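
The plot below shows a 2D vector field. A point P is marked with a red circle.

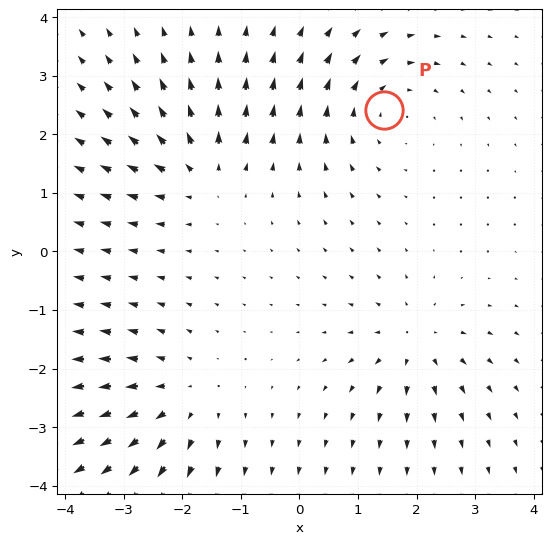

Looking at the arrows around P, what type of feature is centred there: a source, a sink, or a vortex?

vortex

At P (1.4, 2.4) the arrows circulate clockwise. Divergence ≈0, curl about -4 — near-zero divergence with nonzero curl is a vortex.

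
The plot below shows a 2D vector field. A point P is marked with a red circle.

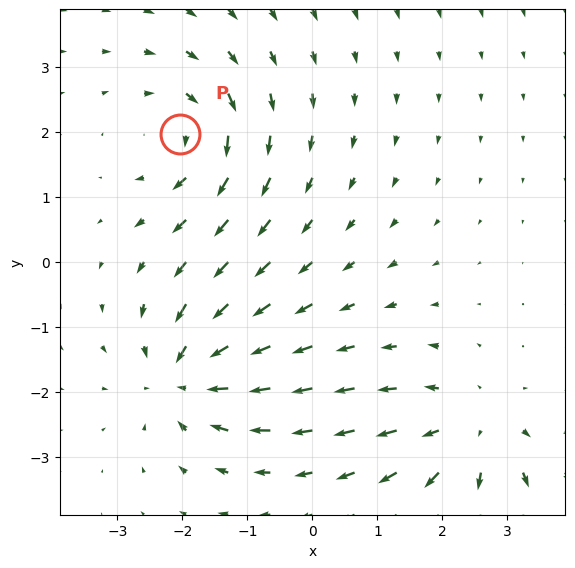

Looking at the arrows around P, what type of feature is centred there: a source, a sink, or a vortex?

At P (-2.0, 2.0) the arrows circulate clockwise. Divergence ≈0, curl about -4 — near-zero divergence with nonzero curl is a vortex.

vortex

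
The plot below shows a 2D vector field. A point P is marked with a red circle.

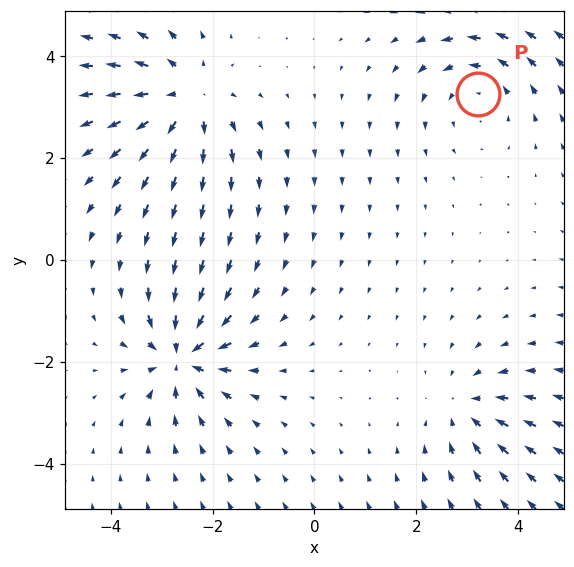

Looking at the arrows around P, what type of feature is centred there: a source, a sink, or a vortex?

At P (3.2, 3.3) the arrows circulate counterclockwise. Divergence ≈0, curl about +3 — near-zero divergence with nonzero curl is a vortex.

vortex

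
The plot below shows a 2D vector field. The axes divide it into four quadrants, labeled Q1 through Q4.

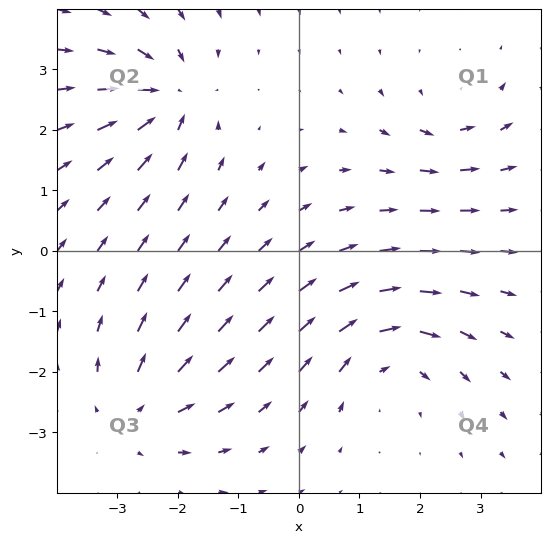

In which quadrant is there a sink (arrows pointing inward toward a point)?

Q2

The sink sits at approximately (-2.2, 2.5), which lies in quadrant Q2. The divergence there is about -5, negative as expected for a sink.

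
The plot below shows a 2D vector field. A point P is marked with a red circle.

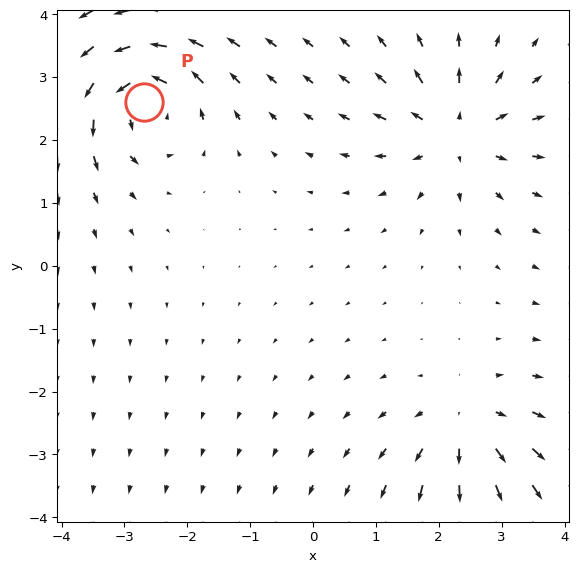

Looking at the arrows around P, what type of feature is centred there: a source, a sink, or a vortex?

At P (-2.7, 2.6) the arrows circulate counterclockwise. Divergence ≈0, curl about +6 — near-zero divergence with nonzero curl is a vortex.

vortex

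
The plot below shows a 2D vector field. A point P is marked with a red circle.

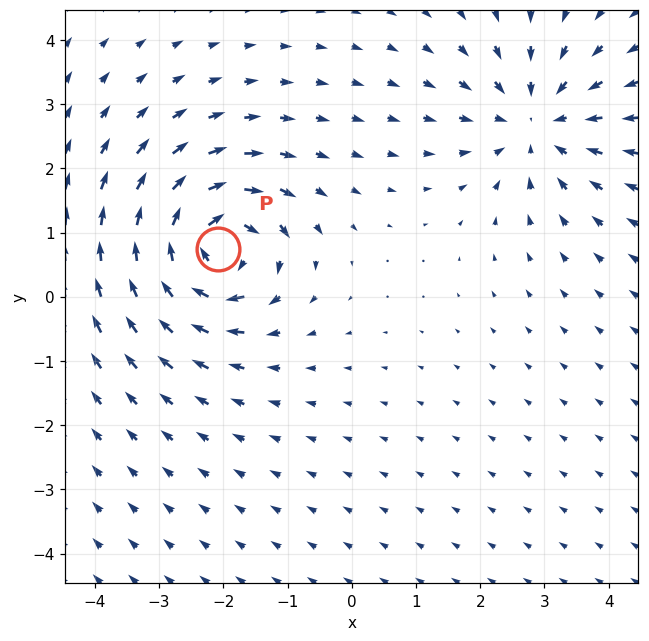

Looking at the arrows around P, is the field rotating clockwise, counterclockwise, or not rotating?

Near P at (-2.1, 0.7) the arrows circulate clockwise. The curl (z-component) there is about -6; negative curl means clockwise rotation.

clockwise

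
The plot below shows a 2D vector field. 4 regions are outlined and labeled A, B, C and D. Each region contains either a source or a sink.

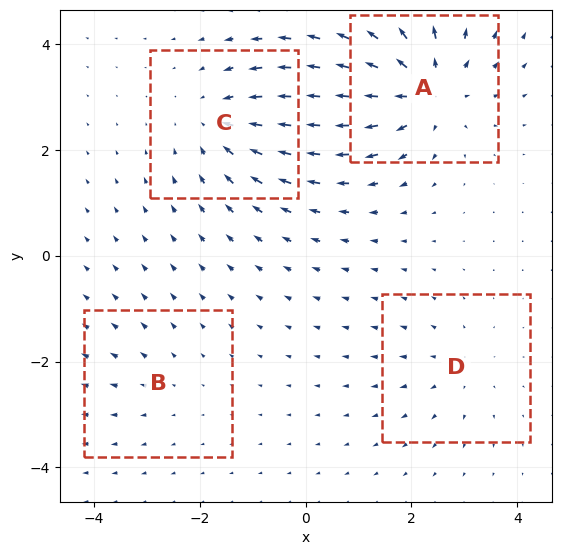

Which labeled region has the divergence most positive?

A

Divergence at each region's feature centre — A: about +6, B: about +2, C: about -4, D: about +3. Region A is most positive.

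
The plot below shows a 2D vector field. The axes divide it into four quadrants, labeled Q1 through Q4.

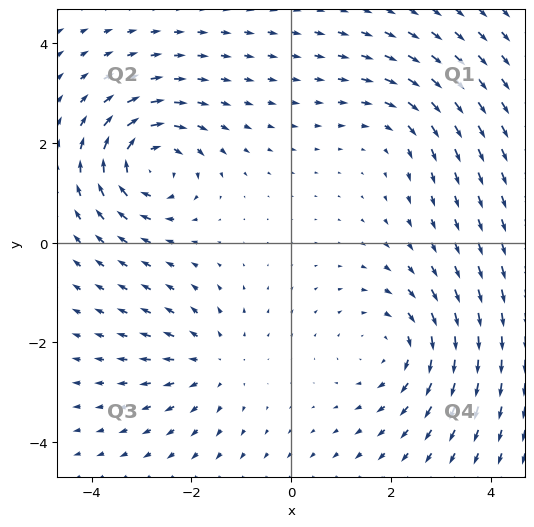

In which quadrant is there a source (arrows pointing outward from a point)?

Q3

The source sits at approximately (-1.6, -2.4), which lies in quadrant Q3. The divergence there is about +3, positive as expected for a source.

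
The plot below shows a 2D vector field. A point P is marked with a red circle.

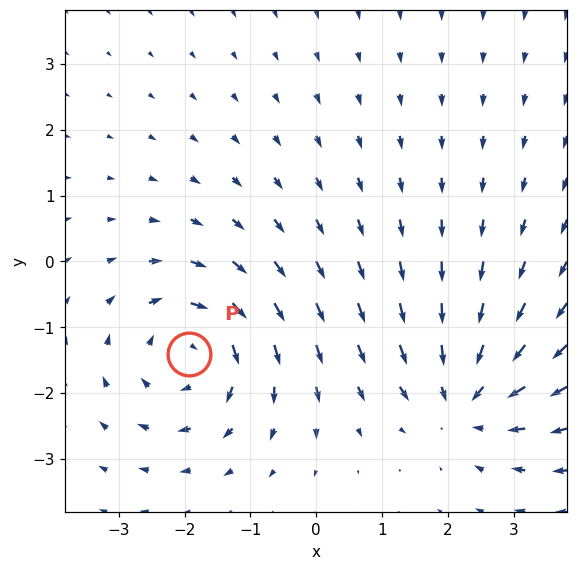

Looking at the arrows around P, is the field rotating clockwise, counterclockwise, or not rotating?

clockwise

Near P at (-1.9, -1.4) the arrows circulate clockwise. The curl (z-component) there is about -4; negative curl means clockwise rotation.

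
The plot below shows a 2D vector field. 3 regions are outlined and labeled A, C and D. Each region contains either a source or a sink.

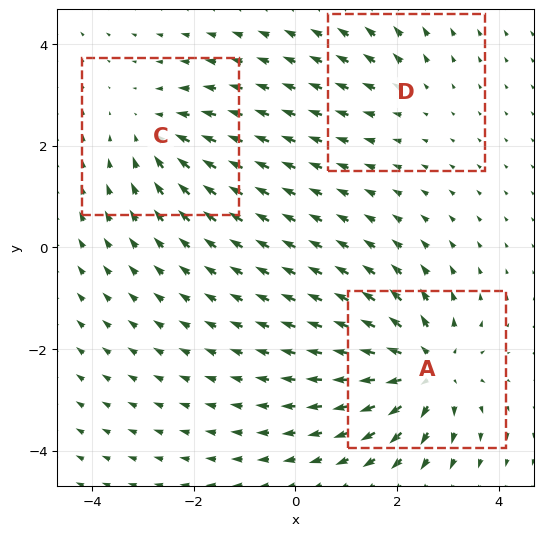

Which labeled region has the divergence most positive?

Divergence at each region's feature centre — A: about +5, C: about -3, D: about +2. Region A is most positive.

A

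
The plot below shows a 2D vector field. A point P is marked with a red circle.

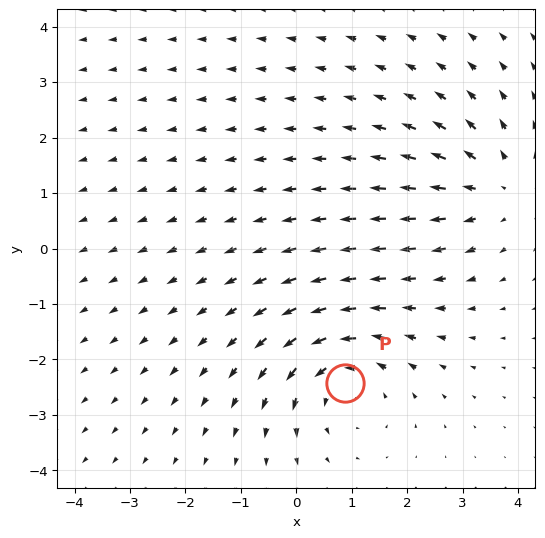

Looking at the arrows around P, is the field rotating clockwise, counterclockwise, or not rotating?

counterclockwise

Near P at (0.9, -2.4) the arrows circulate counterclockwise. The curl (z-component) there is about +4; positive curl means counterclockwise rotation.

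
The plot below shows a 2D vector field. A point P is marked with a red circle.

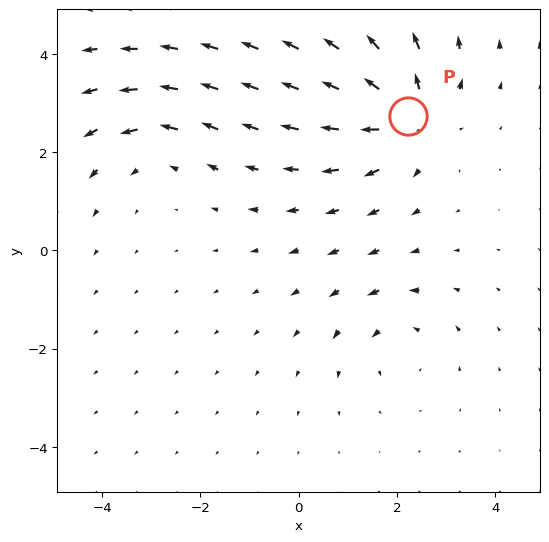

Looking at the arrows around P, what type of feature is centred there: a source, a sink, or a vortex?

At P (2.2, 2.7) the arrows spread outward. Divergence about +5, curl ≈0 — positive divergence with near-zero curl is a source.

source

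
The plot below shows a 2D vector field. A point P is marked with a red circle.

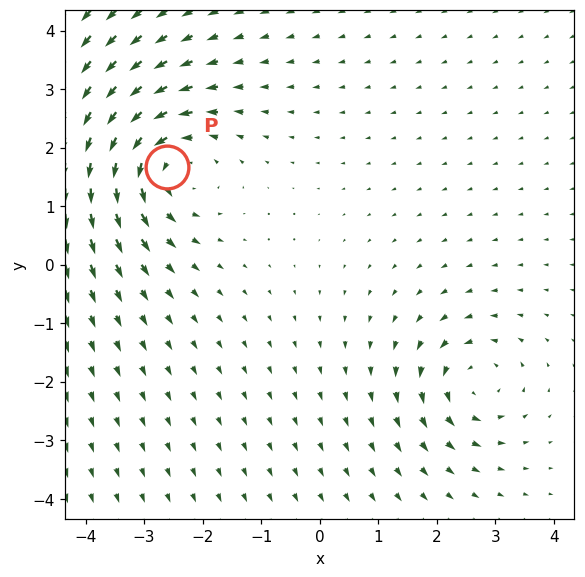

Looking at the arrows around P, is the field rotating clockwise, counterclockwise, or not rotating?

counterclockwise

Near P at (-2.6, 1.7) the arrows circulate counterclockwise. The curl (z-component) there is about +5; positive curl means counterclockwise rotation.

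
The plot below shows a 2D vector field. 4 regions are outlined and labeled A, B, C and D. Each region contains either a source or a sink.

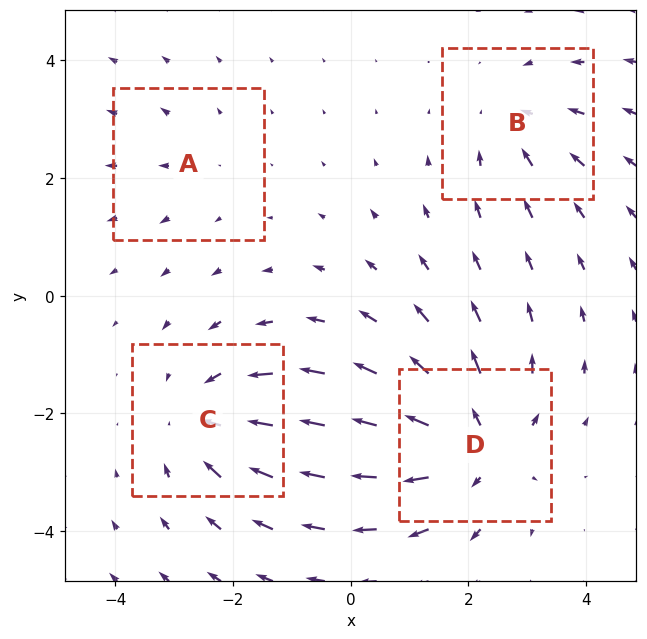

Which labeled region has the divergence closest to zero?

A

Divergence at each region's feature centre — A: about +2, B: about -3, C: about -4, D: about +6. Region A is closest to zero.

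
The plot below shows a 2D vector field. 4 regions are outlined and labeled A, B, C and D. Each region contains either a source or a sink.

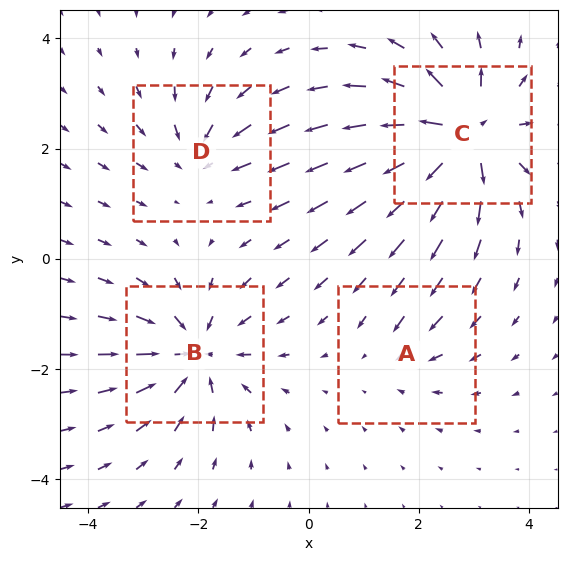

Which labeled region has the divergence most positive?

Divergence at each region's feature centre — A: about -2, B: about -6, C: about +8, D: about -4. Region C is most positive.

C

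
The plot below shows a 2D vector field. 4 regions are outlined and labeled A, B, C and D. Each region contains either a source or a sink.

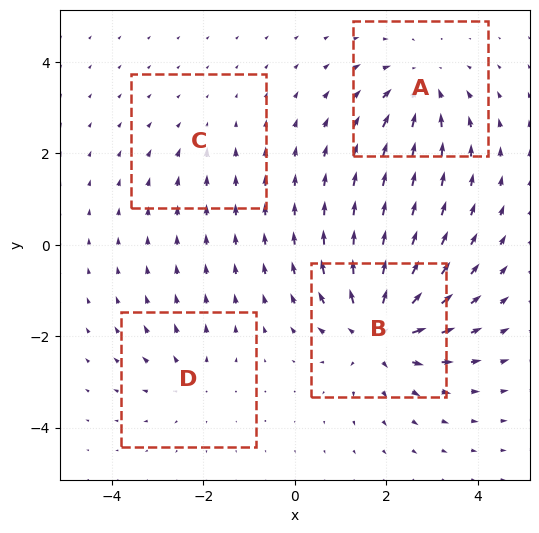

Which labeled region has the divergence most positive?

Divergence at each region's feature centre — A: about -5, B: about +7, C: about -2, D: about +3. Region B is most positive.

B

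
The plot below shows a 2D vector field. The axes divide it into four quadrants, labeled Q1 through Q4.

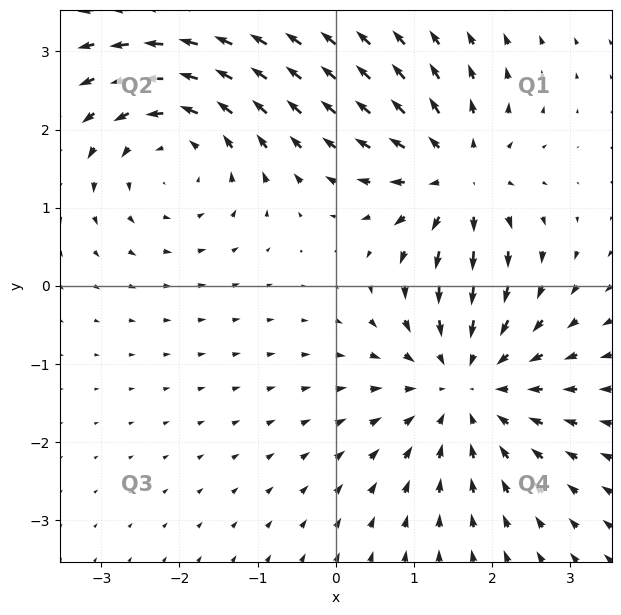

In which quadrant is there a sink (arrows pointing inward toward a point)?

Q4

The sink sits at approximately (1.7, -1.3), which lies in quadrant Q4. The divergence there is about -4, negative as expected for a sink.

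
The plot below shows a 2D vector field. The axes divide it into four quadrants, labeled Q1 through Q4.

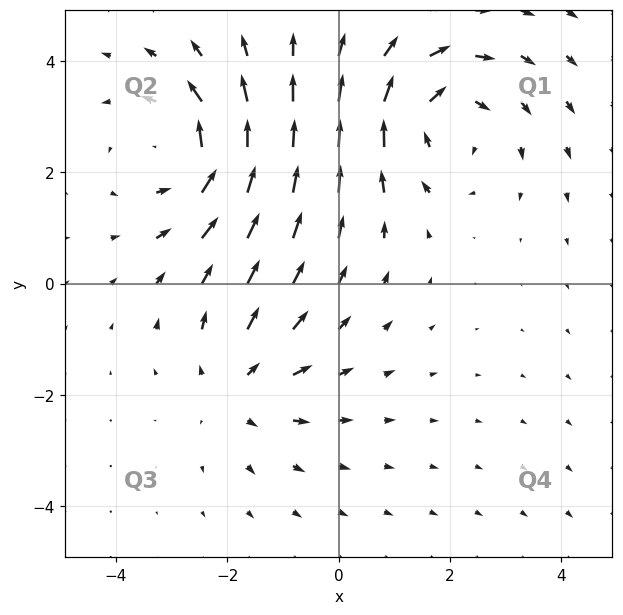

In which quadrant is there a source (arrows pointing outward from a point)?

Q3

The source sits at approximately (-1.8, -1.9), which lies in quadrant Q3. The divergence there is about +3, positive as expected for a source.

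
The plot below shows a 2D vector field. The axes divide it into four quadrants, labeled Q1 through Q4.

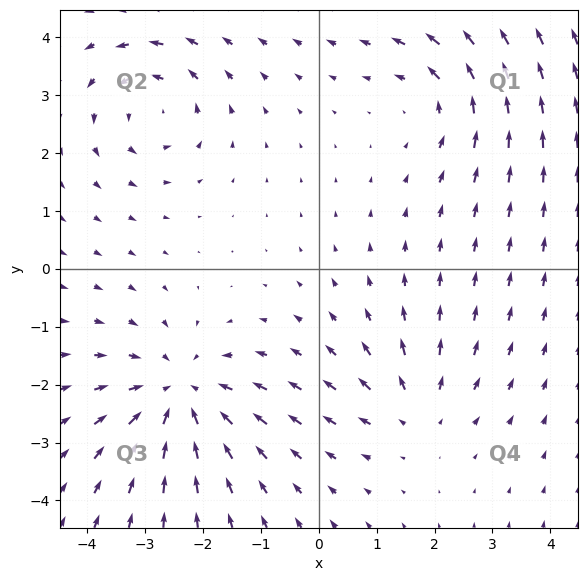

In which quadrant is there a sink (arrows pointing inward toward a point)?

The sink sits at approximately (-2.4, -2.2), which lies in quadrant Q3. The divergence there is about -4, negative as expected for a sink.

Q3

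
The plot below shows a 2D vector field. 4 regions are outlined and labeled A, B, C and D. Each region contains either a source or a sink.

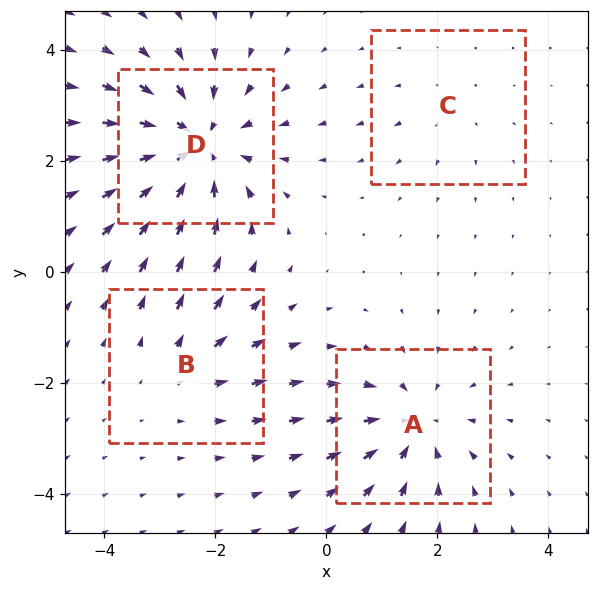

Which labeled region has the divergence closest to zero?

Divergence at each region's feature centre — A: about -5, B: about +3, C: about +2, D: about -7. Region C is closest to zero.

C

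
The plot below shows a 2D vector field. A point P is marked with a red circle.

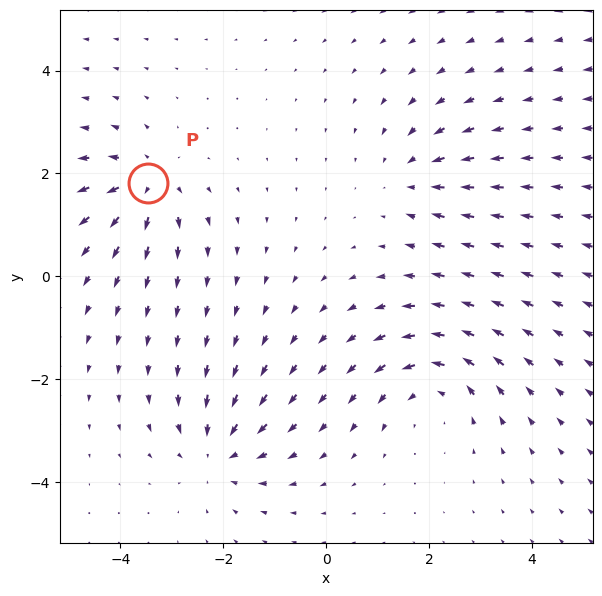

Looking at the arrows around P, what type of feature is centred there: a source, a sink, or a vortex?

source

At P (-3.5, 1.8) the arrows spread outward. Divergence about +5, curl ≈0 — positive divergence with near-zero curl is a source.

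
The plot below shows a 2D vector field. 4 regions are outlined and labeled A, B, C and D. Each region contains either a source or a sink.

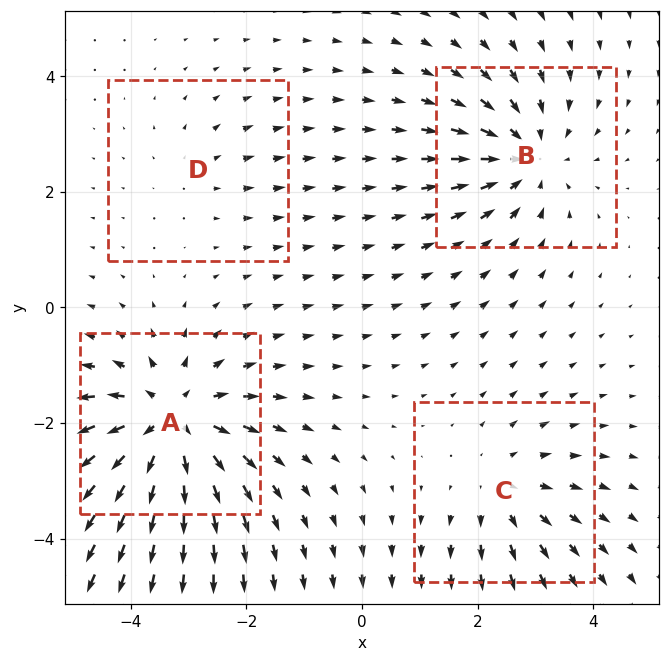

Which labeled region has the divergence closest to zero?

D

Divergence at each region's feature centre — A: about +6, B: about -4, C: about +3, D: about +2. Region D is closest to zero.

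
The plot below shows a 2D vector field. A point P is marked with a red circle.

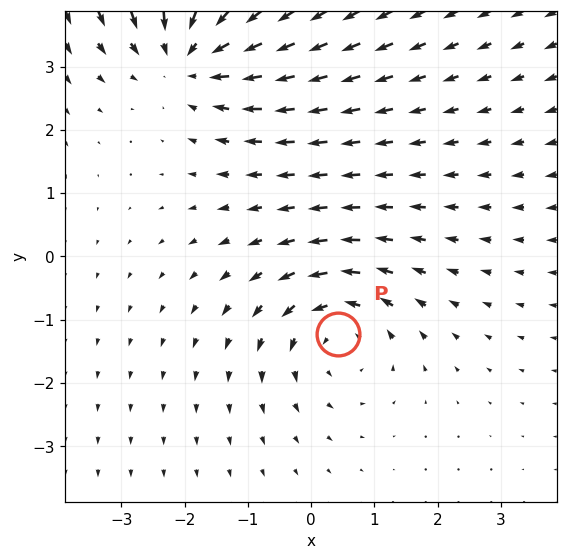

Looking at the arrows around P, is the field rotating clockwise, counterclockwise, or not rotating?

Near P at (0.4, -1.2) the arrows circulate counterclockwise. The curl (z-component) there is about +3; positive curl means counterclockwise rotation.

counterclockwise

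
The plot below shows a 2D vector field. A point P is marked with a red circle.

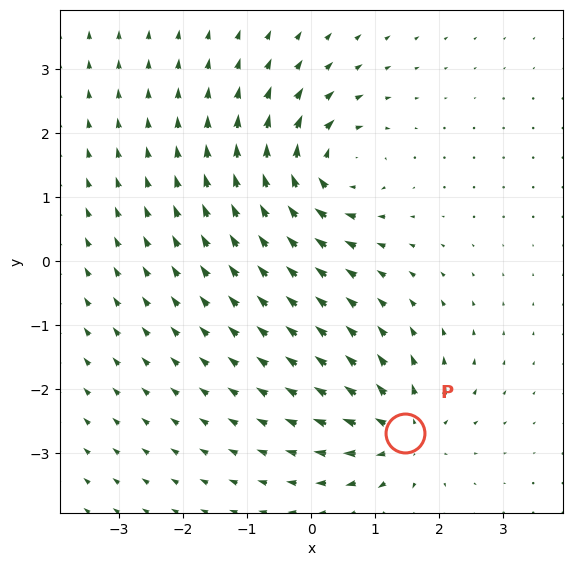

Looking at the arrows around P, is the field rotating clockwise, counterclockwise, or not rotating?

Near P at (1.5, -2.7) the arrows show no circulation. The curl there is ≈0.

not rotating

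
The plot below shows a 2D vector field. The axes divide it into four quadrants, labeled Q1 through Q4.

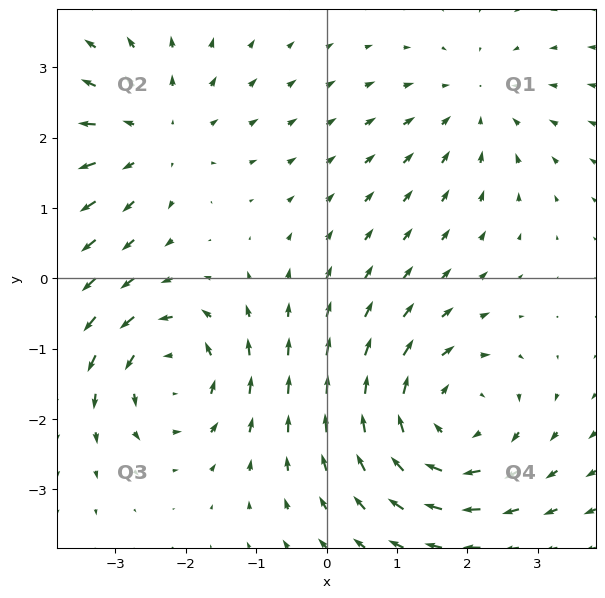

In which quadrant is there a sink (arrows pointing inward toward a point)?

Q1

The sink sits at approximately (2.1, 2.5), which lies in quadrant Q1. The divergence there is about -2, negative as expected for a sink.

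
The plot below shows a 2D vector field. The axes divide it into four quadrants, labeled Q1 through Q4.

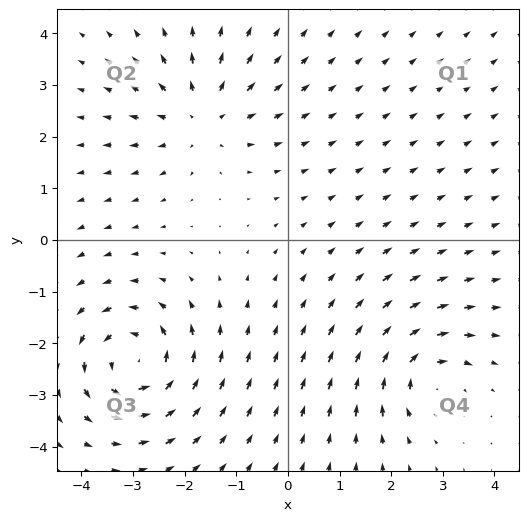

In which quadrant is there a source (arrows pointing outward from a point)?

The source sits at approximately (-1.7, 2.4), which lies in quadrant Q2. The divergence there is about +4, positive as expected for a source.

Q2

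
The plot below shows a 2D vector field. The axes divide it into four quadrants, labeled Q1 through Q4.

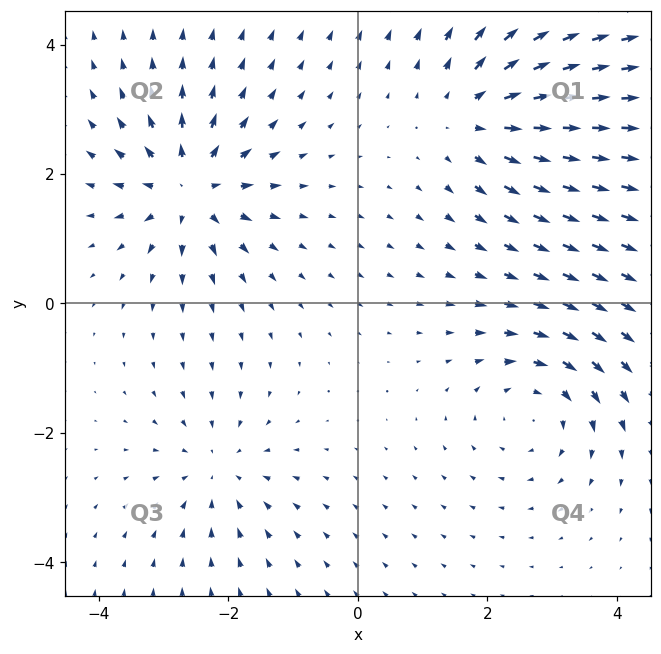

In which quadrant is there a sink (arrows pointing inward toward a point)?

The sink sits at approximately (-2.2, -2.6), which lies in quadrant Q3. The divergence there is about -4, negative as expected for a sink.

Q3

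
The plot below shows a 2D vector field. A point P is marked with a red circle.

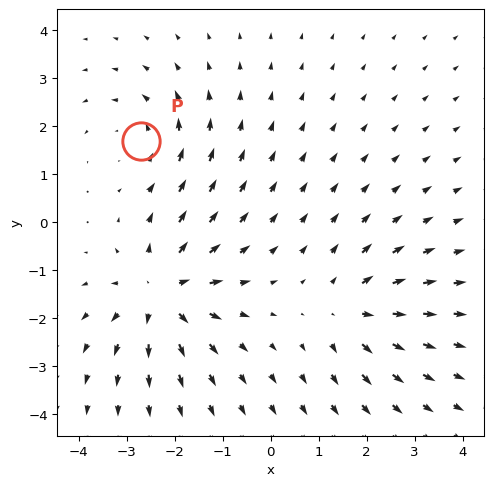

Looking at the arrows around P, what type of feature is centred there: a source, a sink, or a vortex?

At P (-2.7, 1.7) the arrows circulate counterclockwise. Divergence ≈0, curl about +3 — near-zero divergence with nonzero curl is a vortex.

vortex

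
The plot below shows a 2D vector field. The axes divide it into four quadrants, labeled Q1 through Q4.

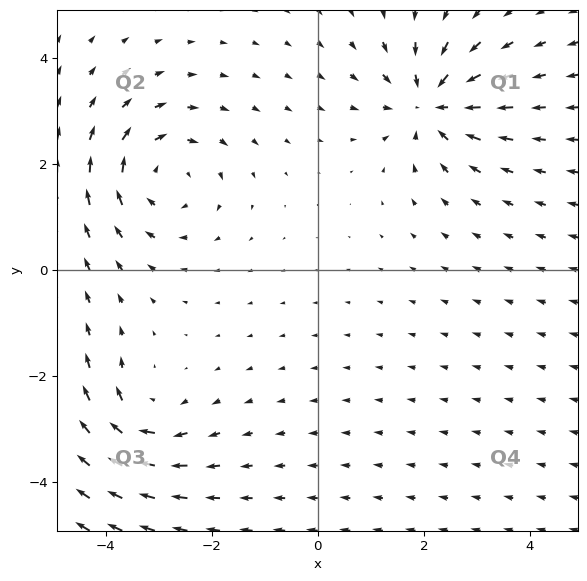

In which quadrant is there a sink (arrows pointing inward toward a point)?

The sink sits at approximately (2.1, 3.1), which lies in quadrant Q1. The divergence there is about -4, negative as expected for a sink.

Q1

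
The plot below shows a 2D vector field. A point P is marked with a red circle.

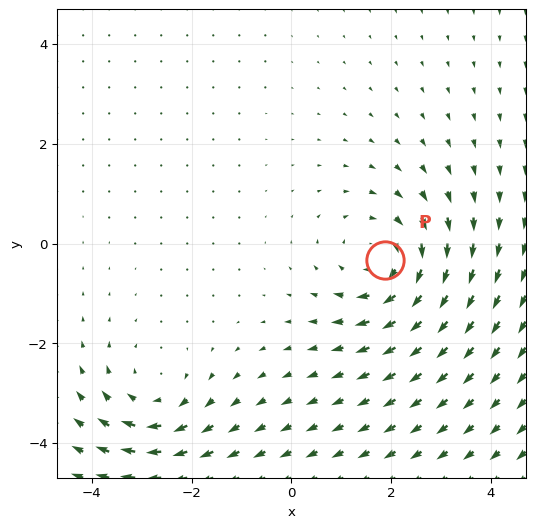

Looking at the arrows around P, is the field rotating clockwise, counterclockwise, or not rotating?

clockwise

Near P at (1.9, -0.3) the arrows circulate clockwise. The curl (z-component) there is about -4; negative curl means clockwise rotation.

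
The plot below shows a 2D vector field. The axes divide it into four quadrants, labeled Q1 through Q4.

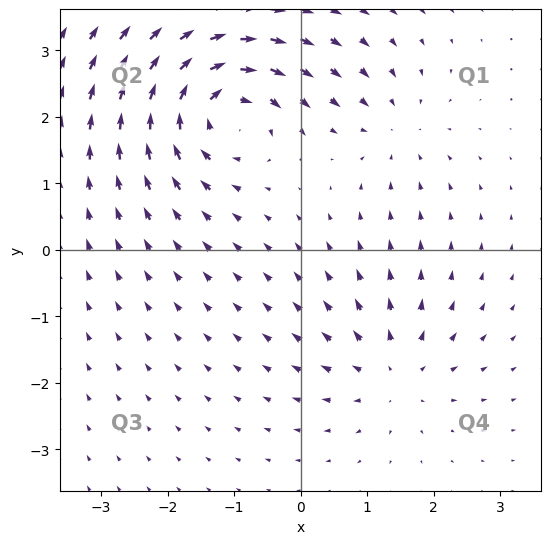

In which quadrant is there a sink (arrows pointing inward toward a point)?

Q1

The sink sits at approximately (1.4, 1.8), which lies in quadrant Q1. The divergence there is about -3, negative as expected for a sink.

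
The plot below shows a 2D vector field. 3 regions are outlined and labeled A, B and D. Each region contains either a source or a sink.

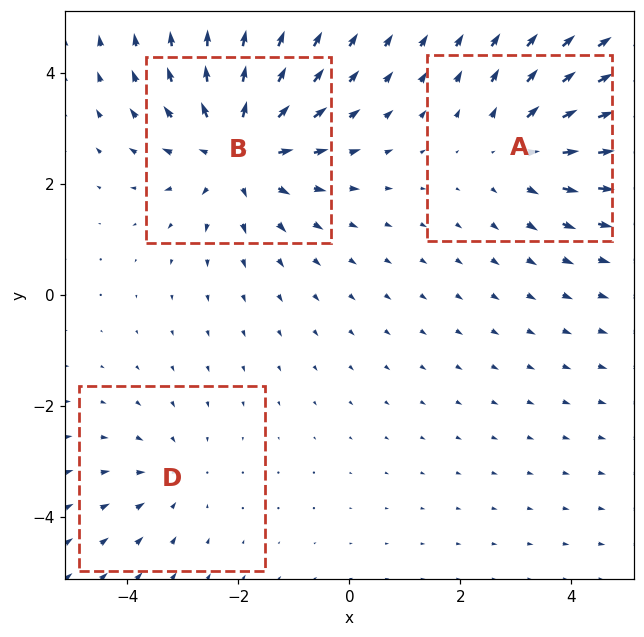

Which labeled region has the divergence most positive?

B

Divergence at each region's feature centre — A: about +3, B: about +4, D: about -2. Region B is most positive.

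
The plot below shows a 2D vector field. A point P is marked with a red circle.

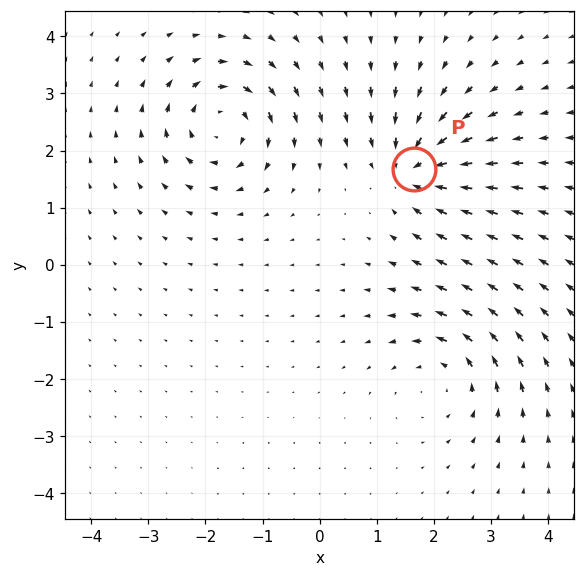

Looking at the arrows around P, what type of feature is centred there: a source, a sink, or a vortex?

At P (1.7, 1.7) the arrows converge inward. Divergence about -4, curl ≈0 — negative divergence with near-zero curl is a sink.

sink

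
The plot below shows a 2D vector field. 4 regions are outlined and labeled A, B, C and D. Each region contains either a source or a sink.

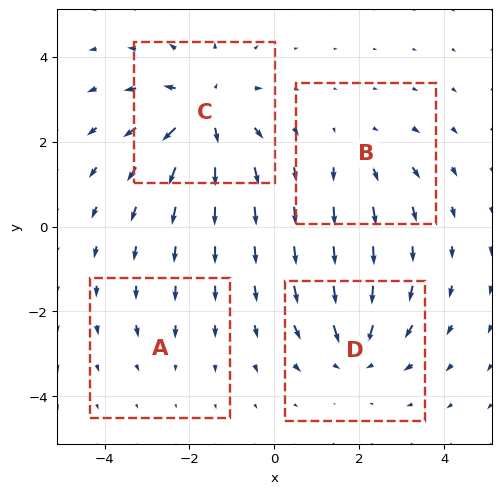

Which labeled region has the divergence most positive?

Divergence at each region's feature centre — A: about -2, B: about +3, C: about +7, D: about -5. Region C is most positive.

C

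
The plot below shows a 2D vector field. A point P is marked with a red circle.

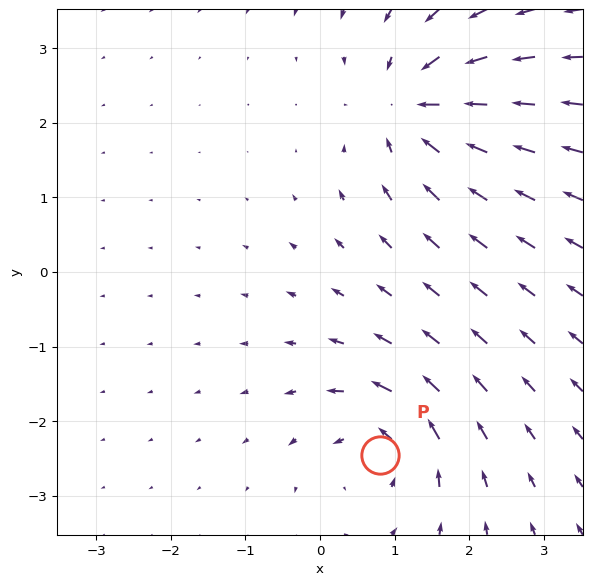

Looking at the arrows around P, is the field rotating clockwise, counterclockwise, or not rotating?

counterclockwise

Near P at (0.8, -2.4) the arrows circulate counterclockwise. The curl (z-component) there is about +4; positive curl means counterclockwise rotation.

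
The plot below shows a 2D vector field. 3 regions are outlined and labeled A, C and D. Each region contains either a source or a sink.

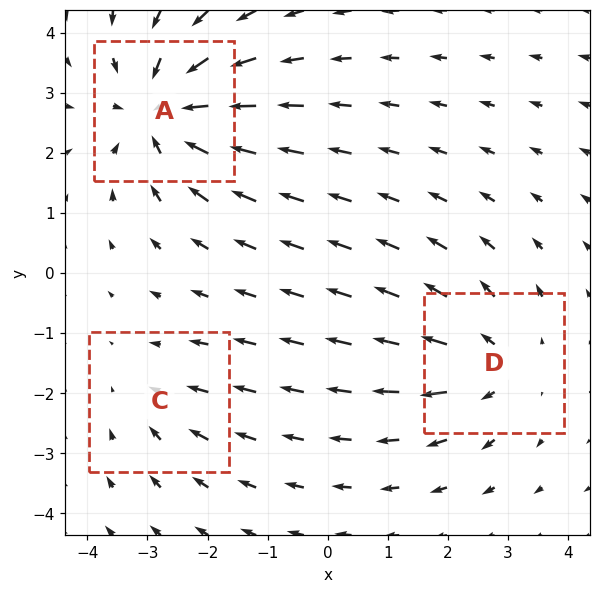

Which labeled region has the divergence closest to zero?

Divergence at each region's feature centre — A: about -5, C: about -2, D: about +3. Region C is closest to zero.

C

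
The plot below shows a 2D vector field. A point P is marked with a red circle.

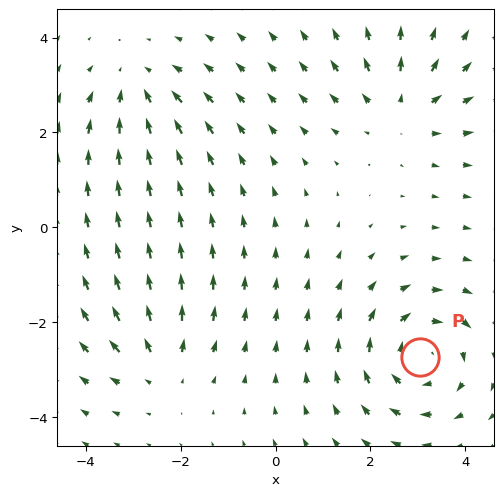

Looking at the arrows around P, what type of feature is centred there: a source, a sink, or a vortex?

At P (3.1, -2.7) the arrows circulate clockwise. Divergence ≈0, curl about -4 — near-zero divergence with nonzero curl is a vortex.

vortex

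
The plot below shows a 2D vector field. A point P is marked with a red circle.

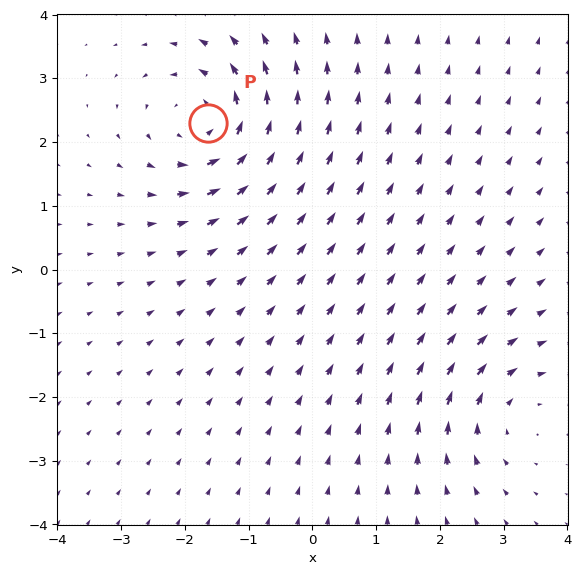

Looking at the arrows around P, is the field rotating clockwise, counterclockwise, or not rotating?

Near P at (-1.6, 2.3) the arrows circulate counterclockwise. The curl (z-component) there is about +4; positive curl means counterclockwise rotation.

counterclockwise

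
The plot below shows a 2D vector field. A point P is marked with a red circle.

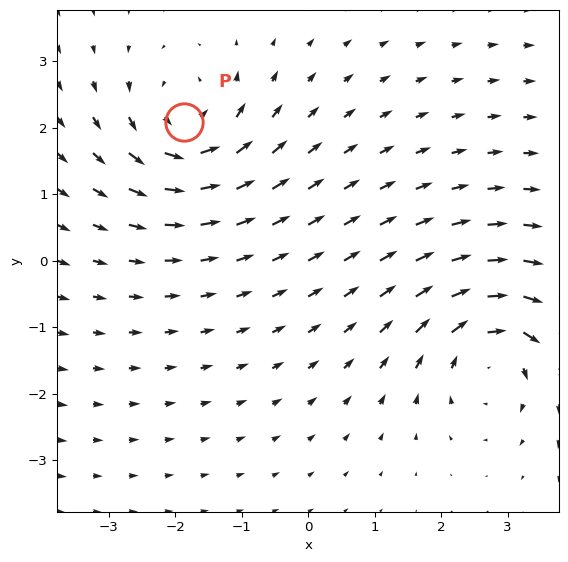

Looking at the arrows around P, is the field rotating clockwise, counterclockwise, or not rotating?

counterclockwise

Near P at (-1.9, 2.1) the arrows circulate counterclockwise. The curl (z-component) there is about +4; positive curl means counterclockwise rotation.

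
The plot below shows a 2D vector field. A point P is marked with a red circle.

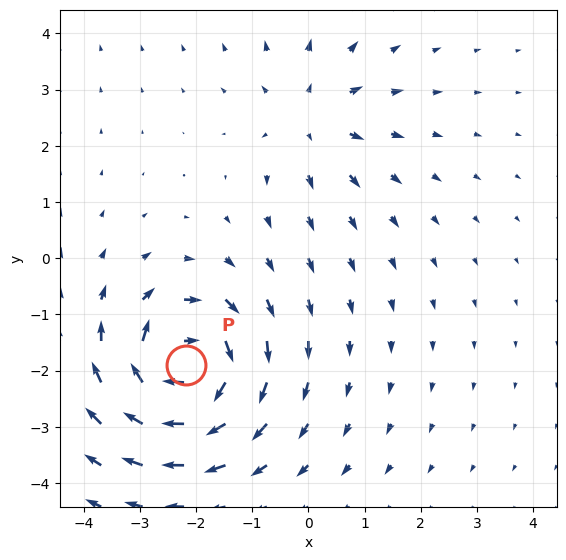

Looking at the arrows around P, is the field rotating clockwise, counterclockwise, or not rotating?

clockwise

Near P at (-2.2, -1.9) the arrows circulate clockwise. The curl (z-component) there is about -7; negative curl means clockwise rotation.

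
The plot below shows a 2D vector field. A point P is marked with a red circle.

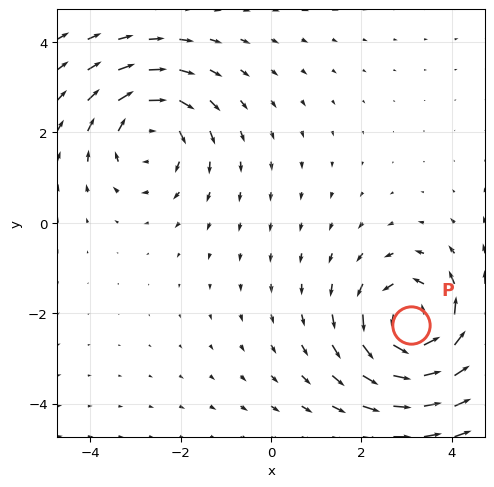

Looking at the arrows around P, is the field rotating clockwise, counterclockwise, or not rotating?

Near P at (3.1, -2.3) the arrows circulate counterclockwise. The curl (z-component) there is about +5; positive curl means counterclockwise rotation.

counterclockwise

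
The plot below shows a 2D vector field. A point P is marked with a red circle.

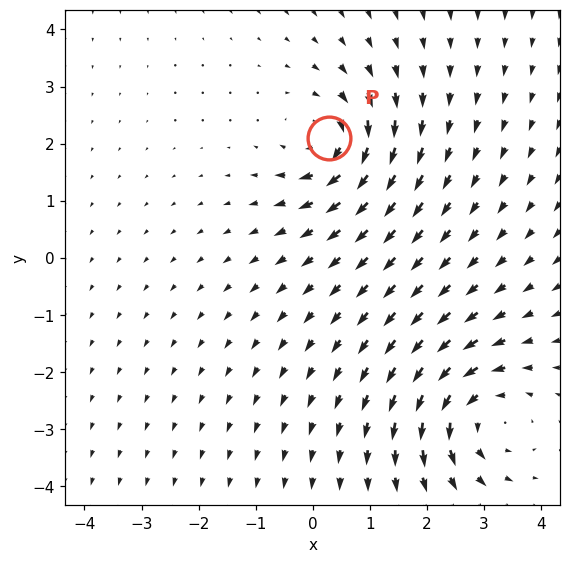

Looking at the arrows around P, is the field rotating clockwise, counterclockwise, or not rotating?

clockwise

Near P at (0.3, 2.1) the arrows circulate clockwise. The curl (z-component) there is about -5; negative curl means clockwise rotation.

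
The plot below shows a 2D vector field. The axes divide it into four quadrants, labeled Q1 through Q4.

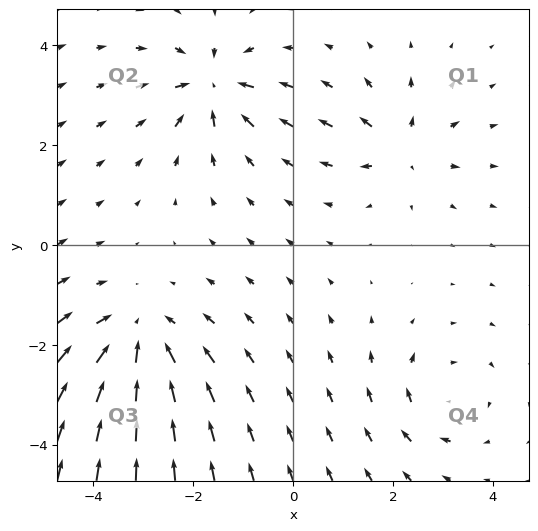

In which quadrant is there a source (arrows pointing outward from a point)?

The source sits at approximately (2.2, 1.9), which lies in quadrant Q1. The divergence there is about +4, positive as expected for a source.

Q1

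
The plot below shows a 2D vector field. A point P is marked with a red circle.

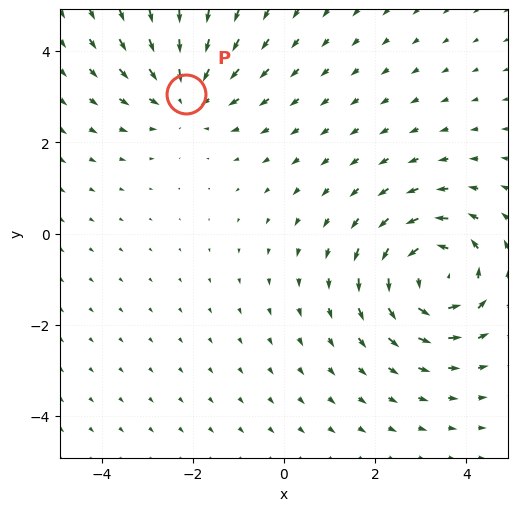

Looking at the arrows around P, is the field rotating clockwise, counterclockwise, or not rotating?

not rotating

Near P at (-2.1, 3.1) the arrows show no circulation. The curl there is ≈0.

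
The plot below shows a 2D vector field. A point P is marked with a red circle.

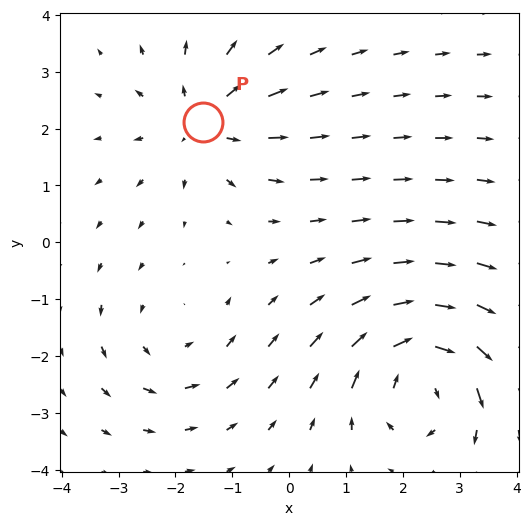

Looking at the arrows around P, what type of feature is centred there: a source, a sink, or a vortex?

source

At P (-1.5, 2.1) the arrows spread outward. Divergence about +4, curl ≈0 — positive divergence with near-zero curl is a source.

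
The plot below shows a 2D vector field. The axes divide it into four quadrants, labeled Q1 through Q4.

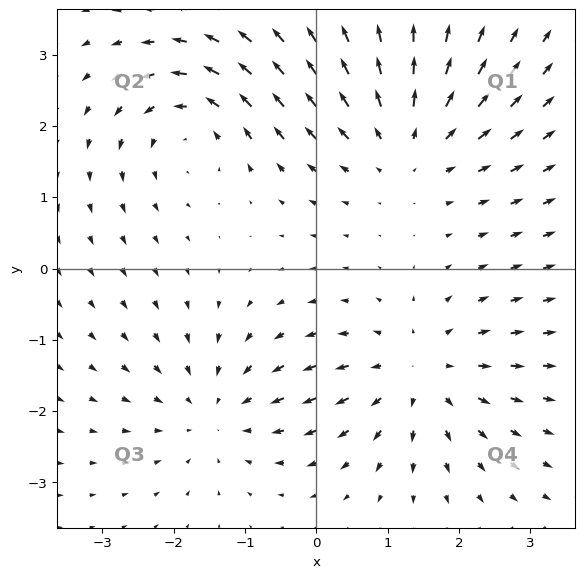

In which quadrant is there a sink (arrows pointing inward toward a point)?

Q3

The sink sits at approximately (-1.4, -2.0), which lies in quadrant Q3. The divergence there is about -3, negative as expected for a sink.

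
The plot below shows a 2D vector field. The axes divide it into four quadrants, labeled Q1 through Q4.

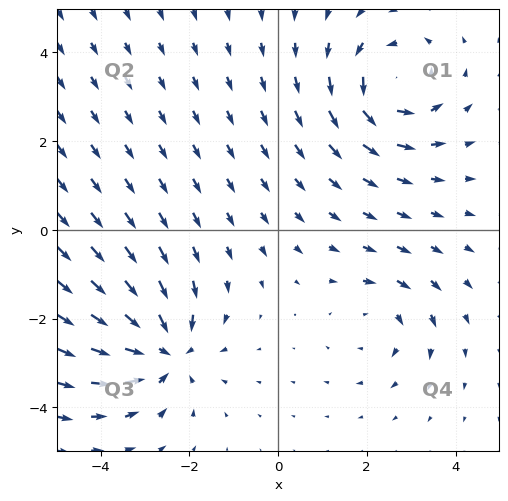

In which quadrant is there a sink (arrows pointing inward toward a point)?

Q3

The sink sits at approximately (-2.6, -2.7), which lies in quadrant Q3. The divergence there is about -4, negative as expected for a sink.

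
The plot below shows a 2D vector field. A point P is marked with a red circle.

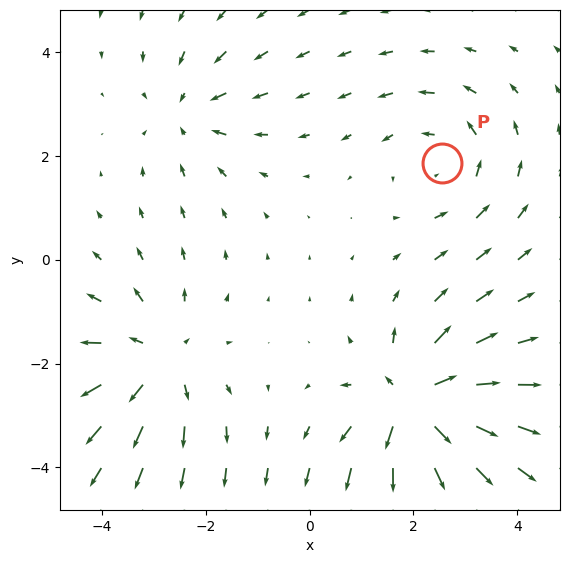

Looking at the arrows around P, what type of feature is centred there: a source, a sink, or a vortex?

At P (2.5, 1.9) the arrows circulate counterclockwise. Divergence ≈0, curl about +3 — near-zero divergence with nonzero curl is a vortex.

vortex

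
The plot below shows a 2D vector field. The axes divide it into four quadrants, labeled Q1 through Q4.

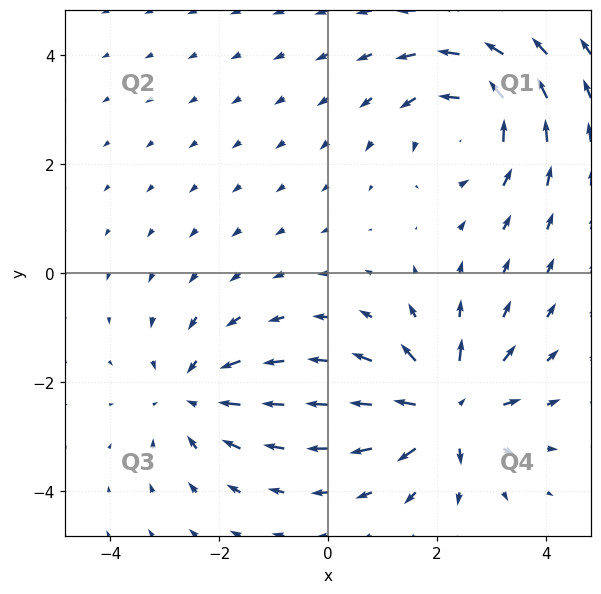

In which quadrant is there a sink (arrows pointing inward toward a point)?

Q3

The sink sits at approximately (-2.5, -2.2), which lies in quadrant Q3. The divergence there is about -4, negative as expected for a sink.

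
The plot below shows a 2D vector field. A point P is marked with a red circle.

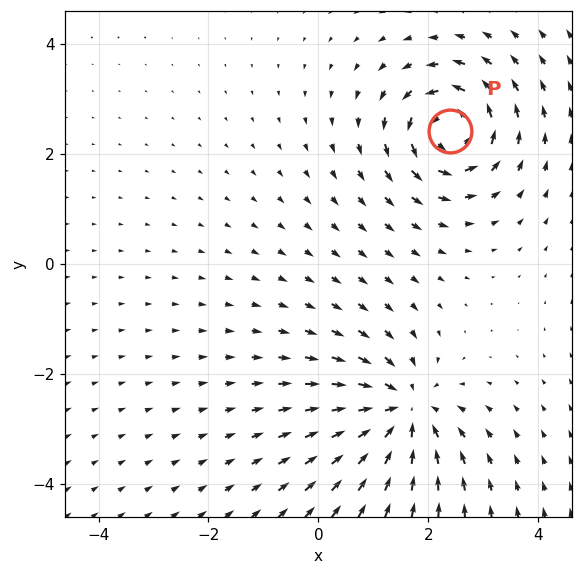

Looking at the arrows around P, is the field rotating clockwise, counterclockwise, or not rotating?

counterclockwise

Near P at (2.4, 2.4) the arrows circulate counterclockwise. The curl (z-component) there is about +6; positive curl means counterclockwise rotation.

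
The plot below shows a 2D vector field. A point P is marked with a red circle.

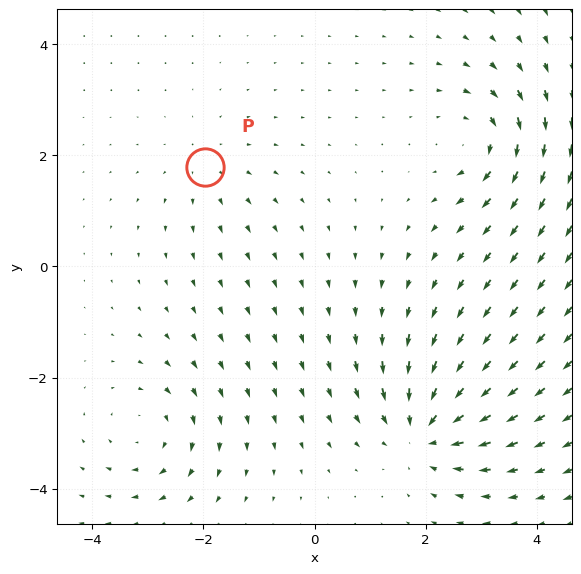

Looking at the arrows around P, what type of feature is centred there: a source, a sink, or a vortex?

At P (-2.0, 1.8) the arrows spread outward. Divergence about +2, curl ≈0 — positive divergence with near-zero curl is a source.

source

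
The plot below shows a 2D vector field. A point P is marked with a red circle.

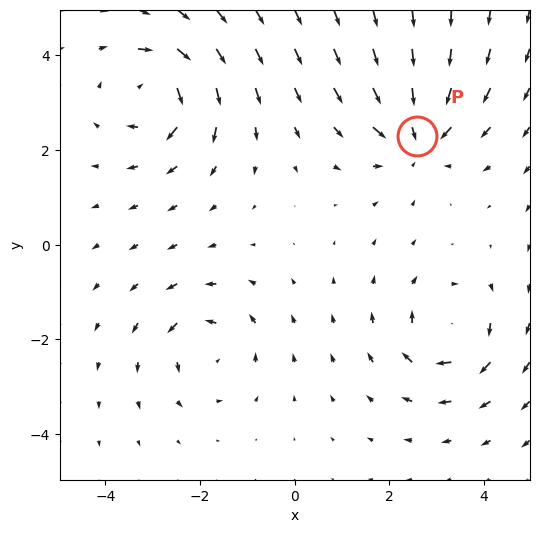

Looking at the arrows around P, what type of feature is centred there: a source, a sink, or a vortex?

sink

At P (2.6, 2.3) the arrows converge inward. Divergence about -5, curl ≈0 — negative divergence with near-zero curl is a sink.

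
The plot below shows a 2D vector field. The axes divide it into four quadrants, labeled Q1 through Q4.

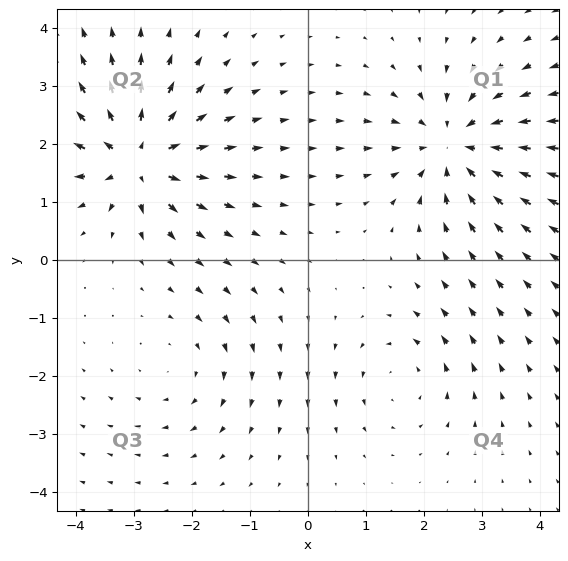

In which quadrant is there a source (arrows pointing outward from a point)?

The source sits at approximately (-2.9, 1.8), which lies in quadrant Q2. The divergence there is about +7, positive as expected for a source.

Q2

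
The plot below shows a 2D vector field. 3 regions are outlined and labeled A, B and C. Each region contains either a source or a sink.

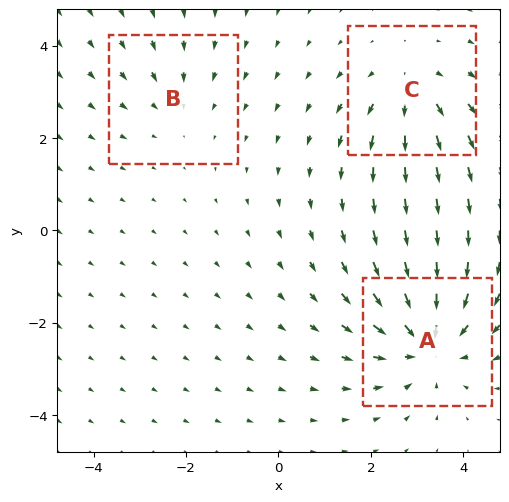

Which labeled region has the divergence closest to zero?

Divergence at each region's feature centre — A: about -4, B: about -2, C: about +3. Region B is closest to zero.

B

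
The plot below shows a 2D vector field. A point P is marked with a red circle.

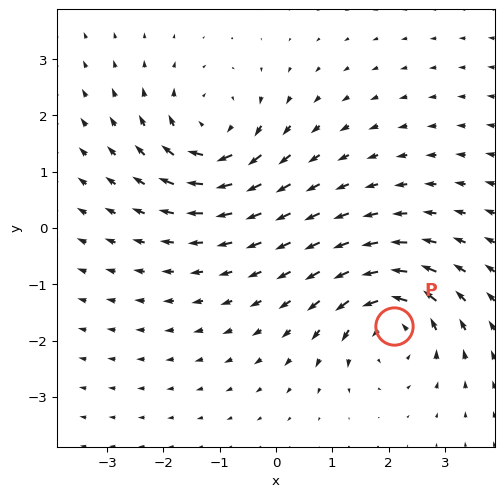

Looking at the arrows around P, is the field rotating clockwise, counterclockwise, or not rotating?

counterclockwise

Near P at (2.1, -1.7) the arrows circulate counterclockwise. The curl (z-component) there is about +6; positive curl means counterclockwise rotation.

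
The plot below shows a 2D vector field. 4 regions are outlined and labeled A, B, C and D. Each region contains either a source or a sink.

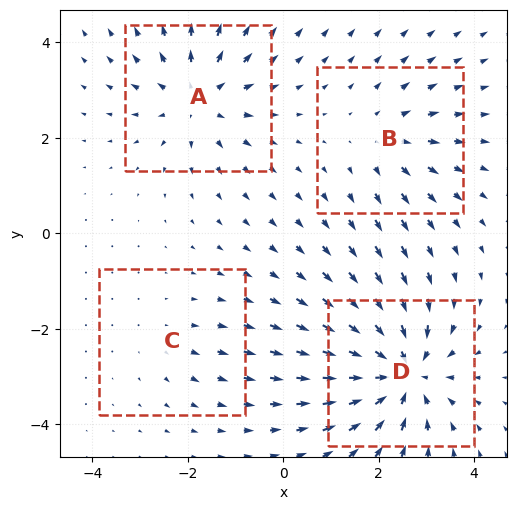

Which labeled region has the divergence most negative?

D

Divergence at each region's feature centre — A: about +5, B: about +3, C: about +2, D: about -7. Region D is most negative.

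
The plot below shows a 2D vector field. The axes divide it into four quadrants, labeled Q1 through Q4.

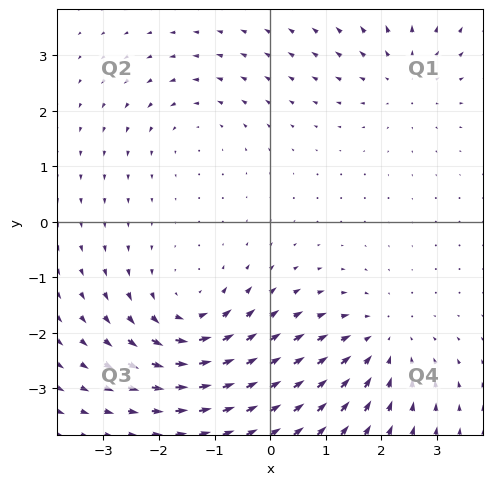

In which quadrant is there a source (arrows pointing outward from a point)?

Q1

The source sits at approximately (2.4, 2.6), which lies in quadrant Q1. The divergence there is about +3, positive as expected for a source.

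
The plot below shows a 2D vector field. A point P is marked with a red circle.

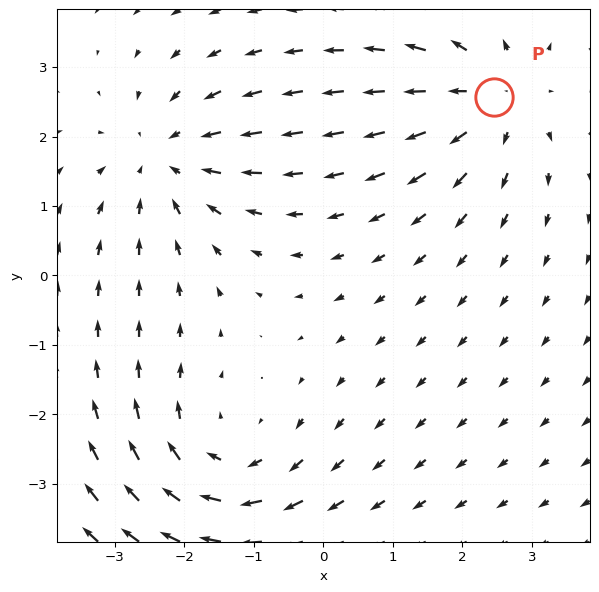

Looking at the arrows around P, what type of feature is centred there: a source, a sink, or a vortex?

At P (2.5, 2.6) the arrows spread outward. Divergence about +4, curl ≈0 — positive divergence with near-zero curl is a source.

source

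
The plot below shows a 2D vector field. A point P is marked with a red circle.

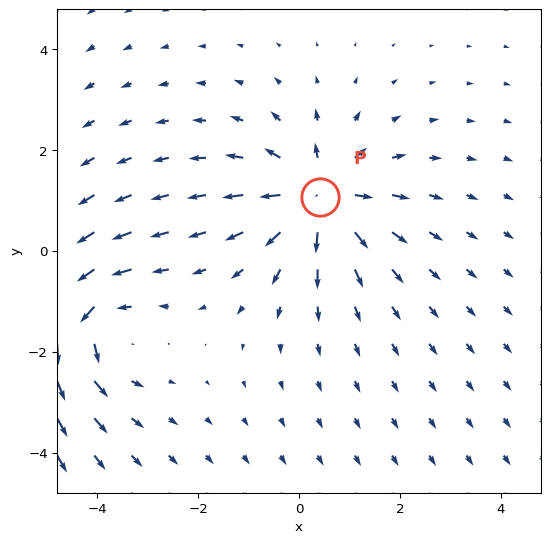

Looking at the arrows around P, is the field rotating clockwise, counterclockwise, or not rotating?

Near P at (0.4, 1.1) the arrows show no circulation. The curl there is ≈0.

not rotating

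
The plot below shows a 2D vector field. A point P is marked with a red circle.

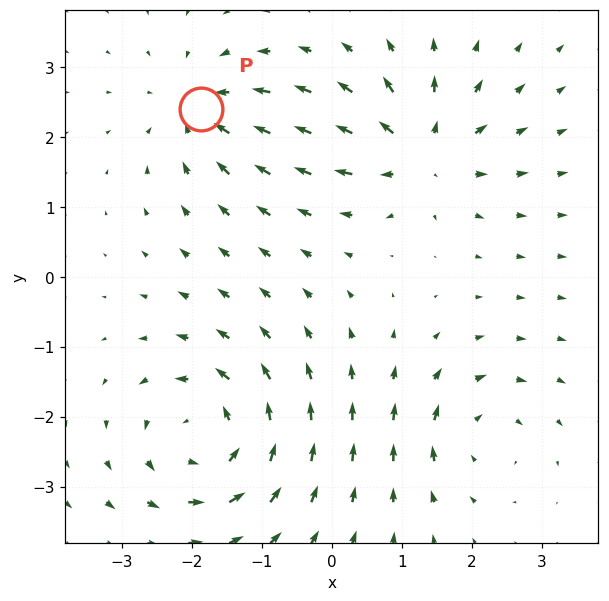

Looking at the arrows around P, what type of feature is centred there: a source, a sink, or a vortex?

sink

At P (-1.9, 2.4) the arrows converge inward. Divergence about -4, curl ≈0 — negative divergence with near-zero curl is a sink.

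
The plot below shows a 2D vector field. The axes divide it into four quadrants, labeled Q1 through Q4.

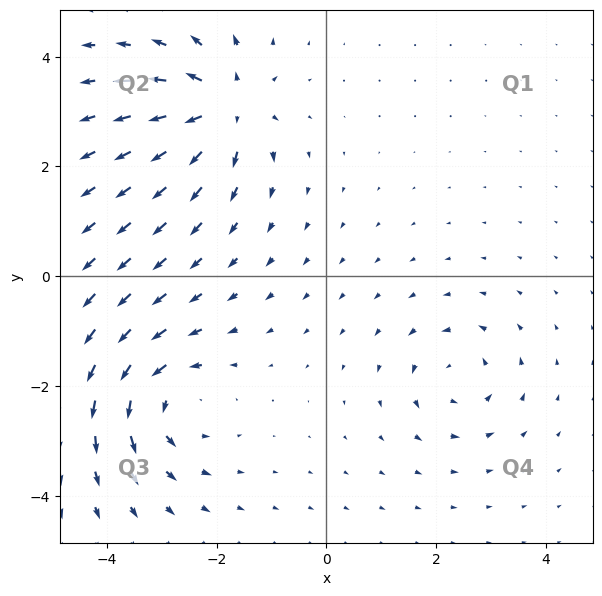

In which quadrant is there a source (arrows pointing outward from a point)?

The source sits at approximately (-1.9, 3.1), which lies in quadrant Q2. The divergence there is about +7, positive as expected for a source.

Q2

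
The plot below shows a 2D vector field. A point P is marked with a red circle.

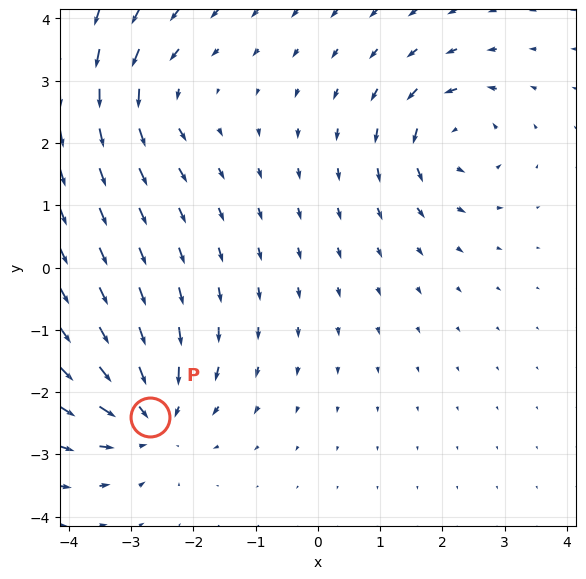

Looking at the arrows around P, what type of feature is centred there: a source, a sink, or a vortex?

At P (-2.7, -2.4) the arrows converge inward. Divergence about -5, curl ≈0 — negative divergence with near-zero curl is a sink.

sink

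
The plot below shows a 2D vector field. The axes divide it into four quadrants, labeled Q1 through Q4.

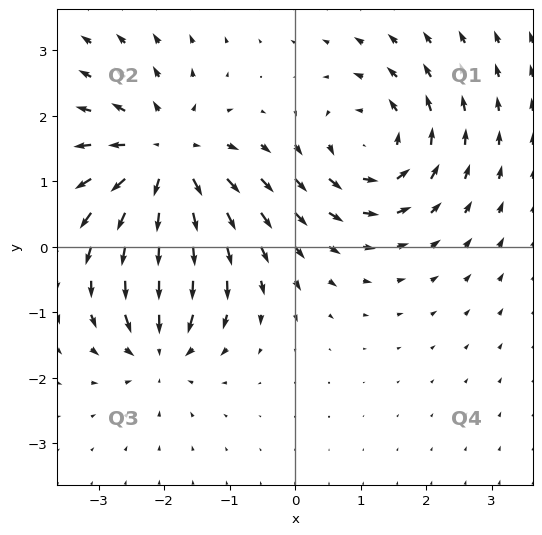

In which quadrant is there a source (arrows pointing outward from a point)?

The source sits at approximately (-2.0, 1.3), which lies in quadrant Q2. The divergence there is about +5, positive as expected for a source.

Q2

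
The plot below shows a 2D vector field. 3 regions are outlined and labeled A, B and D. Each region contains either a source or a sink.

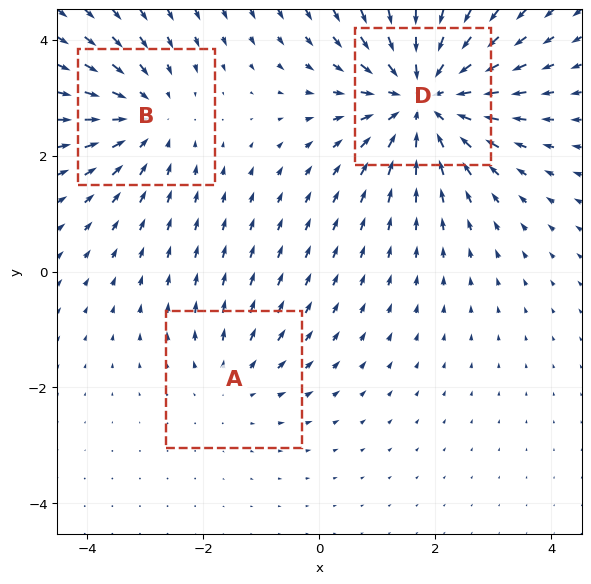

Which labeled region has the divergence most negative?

Divergence at each region's feature centre — A: about +2, B: about -3, D: about -4. Region D is most negative.

D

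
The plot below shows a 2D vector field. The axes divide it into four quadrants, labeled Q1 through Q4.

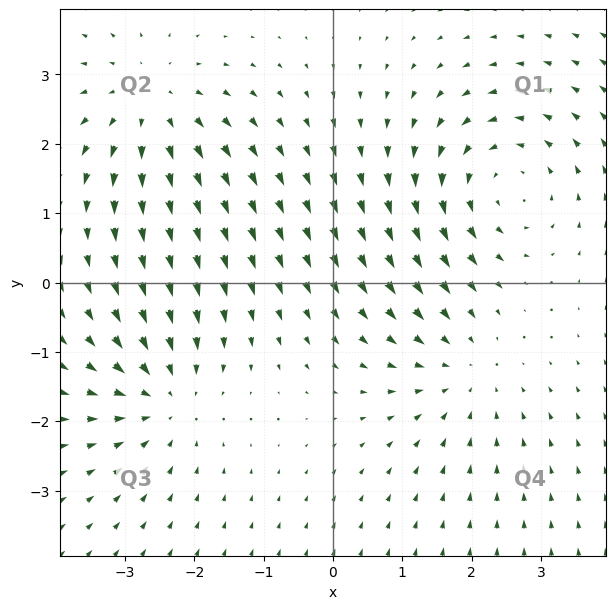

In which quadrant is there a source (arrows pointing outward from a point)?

The source sits at approximately (-2.6, 2.6), which lies in quadrant Q2. The divergence there is about +3, positive as expected for a source.

Q2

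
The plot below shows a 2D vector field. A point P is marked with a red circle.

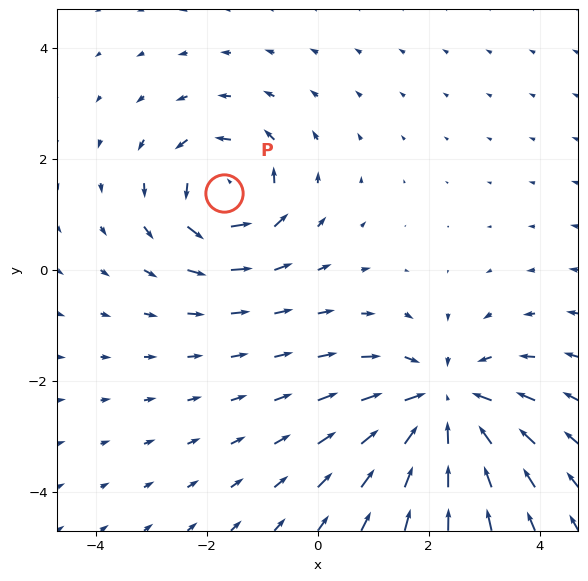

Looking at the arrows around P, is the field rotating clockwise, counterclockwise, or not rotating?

counterclockwise

Near P at (-1.7, 1.4) the arrows circulate counterclockwise. The curl (z-component) there is about +3; positive curl means counterclockwise rotation.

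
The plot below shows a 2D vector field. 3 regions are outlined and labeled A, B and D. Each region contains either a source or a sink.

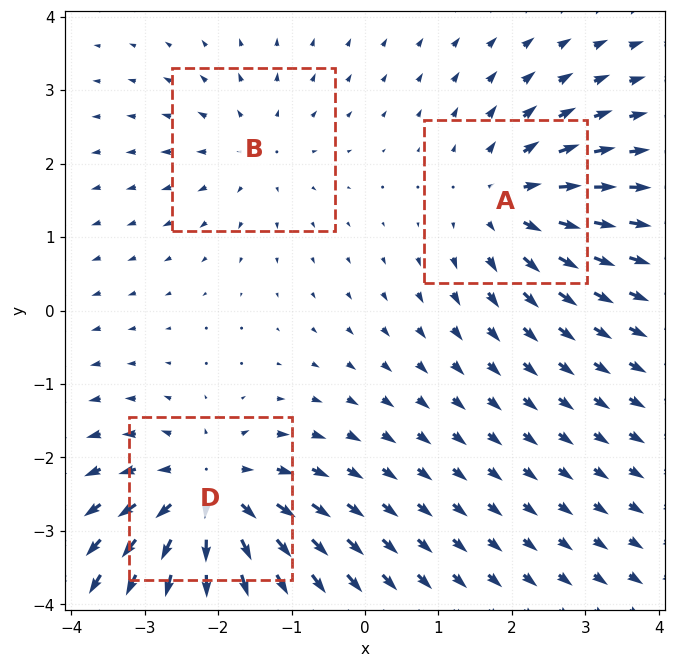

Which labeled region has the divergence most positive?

Divergence at each region's feature centre — A: about +4, B: about +2, D: about +5. Region D is most positive.

D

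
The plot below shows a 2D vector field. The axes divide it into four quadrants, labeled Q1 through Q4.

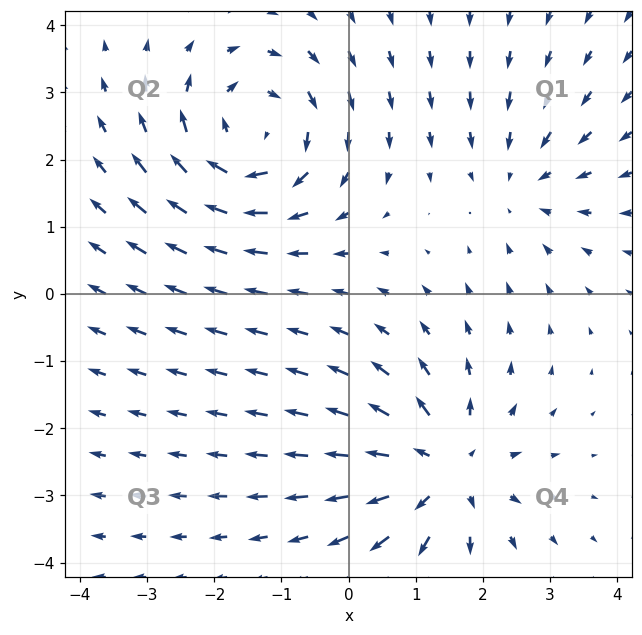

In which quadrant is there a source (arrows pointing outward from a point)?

Q4

The source sits at approximately (1.4, -2.6), which lies in quadrant Q4. The divergence there is about +4, positive as expected for a source.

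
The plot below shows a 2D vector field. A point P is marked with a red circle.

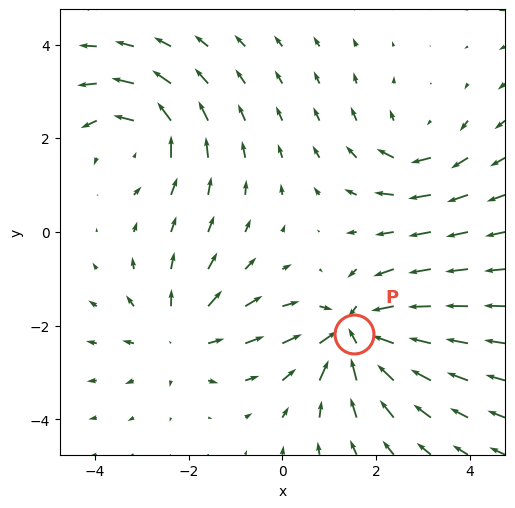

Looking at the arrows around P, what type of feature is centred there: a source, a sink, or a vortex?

sink

At P (1.5, -2.2) the arrows converge inward. Divergence about -5, curl ≈0 — negative divergence with near-zero curl is a sink.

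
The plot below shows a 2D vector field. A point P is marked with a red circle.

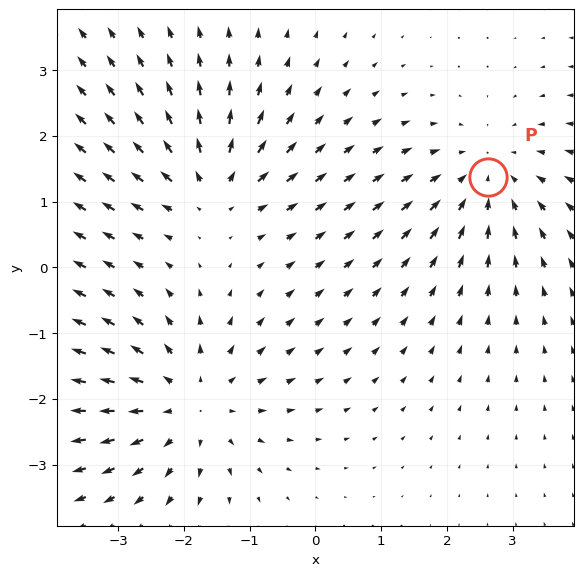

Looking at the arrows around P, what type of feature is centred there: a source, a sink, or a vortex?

sink

At P (2.6, 1.4) the arrows converge inward. Divergence about -3, curl ≈0 — negative divergence with near-zero curl is a sink.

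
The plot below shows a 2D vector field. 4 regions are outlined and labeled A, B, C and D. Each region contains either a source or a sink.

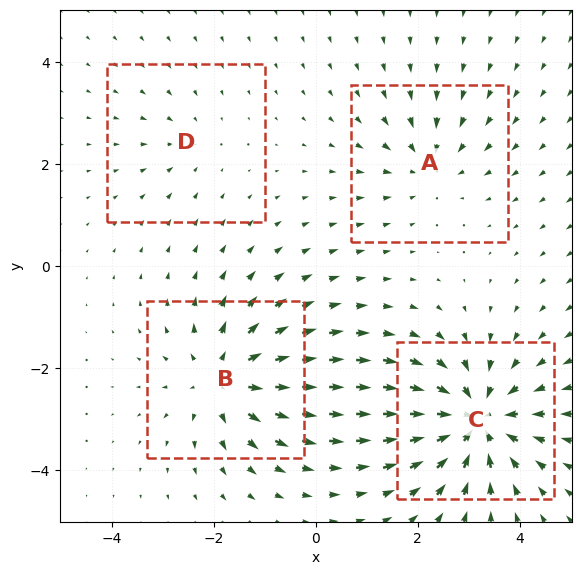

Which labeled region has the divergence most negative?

Divergence at each region's feature centre — A: about -4, B: about +6, C: about -7, D: about -2. Region C is most negative.

C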